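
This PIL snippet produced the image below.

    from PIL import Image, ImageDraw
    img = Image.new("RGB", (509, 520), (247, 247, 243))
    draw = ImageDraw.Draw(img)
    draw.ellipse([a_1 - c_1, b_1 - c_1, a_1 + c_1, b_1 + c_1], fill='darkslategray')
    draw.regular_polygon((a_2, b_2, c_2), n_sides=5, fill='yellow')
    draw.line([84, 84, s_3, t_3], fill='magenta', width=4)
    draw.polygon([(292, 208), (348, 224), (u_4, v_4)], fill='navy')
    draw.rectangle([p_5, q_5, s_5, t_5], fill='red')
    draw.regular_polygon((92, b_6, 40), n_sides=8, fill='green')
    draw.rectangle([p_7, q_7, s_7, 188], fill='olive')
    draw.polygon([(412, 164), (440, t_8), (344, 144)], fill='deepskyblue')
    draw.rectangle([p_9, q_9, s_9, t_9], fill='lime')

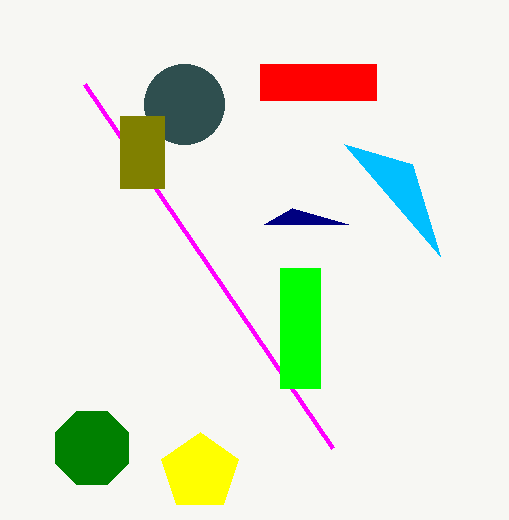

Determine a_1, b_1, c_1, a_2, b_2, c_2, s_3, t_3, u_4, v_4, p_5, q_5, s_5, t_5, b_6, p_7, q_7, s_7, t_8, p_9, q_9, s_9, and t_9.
a_1 = 184
b_1 = 104
c_1 = 40
a_2 = 200
b_2 = 472
c_2 = 40
s_3 = 332
t_3 = 448
u_4 = 264
v_4 = 224
p_5 = 260
q_5 = 64
s_5 = 376
t_5 = 100
b_6 = 448
p_7 = 120
q_7 = 116
s_7 = 164
t_8 = 256
p_9 = 280
q_9 = 268
s_9 = 320
t_9 = 388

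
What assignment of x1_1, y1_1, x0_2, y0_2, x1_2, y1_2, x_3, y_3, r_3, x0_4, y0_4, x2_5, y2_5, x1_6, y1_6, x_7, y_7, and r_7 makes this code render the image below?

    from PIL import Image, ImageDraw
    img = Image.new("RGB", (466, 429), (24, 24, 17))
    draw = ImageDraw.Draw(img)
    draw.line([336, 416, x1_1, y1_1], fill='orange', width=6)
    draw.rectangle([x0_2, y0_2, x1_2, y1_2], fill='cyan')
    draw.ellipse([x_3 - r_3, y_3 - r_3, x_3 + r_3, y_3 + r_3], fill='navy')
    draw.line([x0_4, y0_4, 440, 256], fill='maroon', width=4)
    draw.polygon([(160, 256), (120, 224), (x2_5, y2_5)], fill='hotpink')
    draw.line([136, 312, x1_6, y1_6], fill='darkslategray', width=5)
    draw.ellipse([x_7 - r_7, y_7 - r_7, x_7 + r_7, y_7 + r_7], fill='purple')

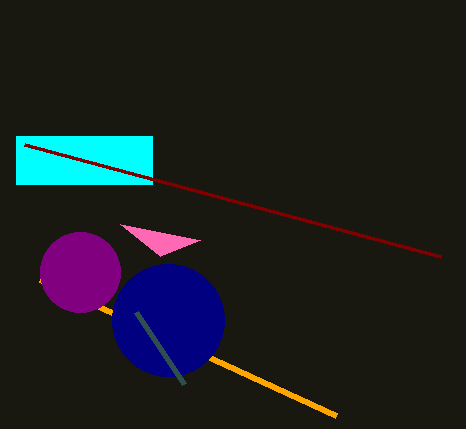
x1_1 = 40, y1_1 = 280, x0_2 = 16, y0_2 = 136, x1_2 = 152, y1_2 = 184, x_3 = 168, y_3 = 320, r_3 = 56, x0_4 = 24, y0_4 = 144, x2_5 = 200, y2_5 = 240, x1_6 = 184, y1_6 = 384, x_7 = 80, y_7 = 272, r_7 = 40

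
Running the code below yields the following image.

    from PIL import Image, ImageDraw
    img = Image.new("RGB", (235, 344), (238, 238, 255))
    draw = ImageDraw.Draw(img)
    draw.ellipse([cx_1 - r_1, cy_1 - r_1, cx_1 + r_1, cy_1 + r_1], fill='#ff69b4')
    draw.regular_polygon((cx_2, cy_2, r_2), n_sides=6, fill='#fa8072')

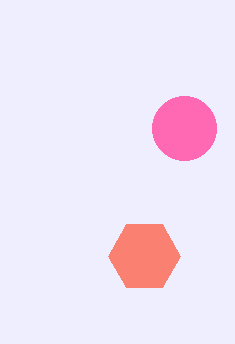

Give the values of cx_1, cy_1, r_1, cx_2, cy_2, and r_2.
cx_1 = 184, cy_1 = 128, r_1 = 32, cx_2 = 144, cy_2 = 256, r_2 = 36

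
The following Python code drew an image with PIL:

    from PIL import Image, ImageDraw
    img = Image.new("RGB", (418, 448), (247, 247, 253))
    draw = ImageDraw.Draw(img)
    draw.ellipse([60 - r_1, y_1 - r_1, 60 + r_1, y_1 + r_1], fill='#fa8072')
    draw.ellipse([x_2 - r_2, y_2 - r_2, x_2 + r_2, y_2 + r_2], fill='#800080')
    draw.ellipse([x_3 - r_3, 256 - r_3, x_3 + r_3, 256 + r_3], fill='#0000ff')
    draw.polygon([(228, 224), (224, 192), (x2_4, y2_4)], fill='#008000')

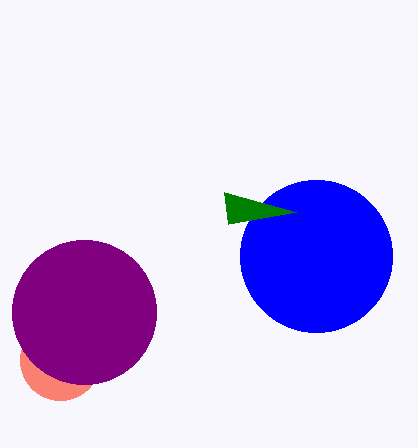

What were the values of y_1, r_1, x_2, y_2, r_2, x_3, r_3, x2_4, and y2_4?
y_1 = 360
r_1 = 40
x_2 = 84
y_2 = 312
r_2 = 72
x_3 = 316
r_3 = 76
x2_4 = 296
y2_4 = 212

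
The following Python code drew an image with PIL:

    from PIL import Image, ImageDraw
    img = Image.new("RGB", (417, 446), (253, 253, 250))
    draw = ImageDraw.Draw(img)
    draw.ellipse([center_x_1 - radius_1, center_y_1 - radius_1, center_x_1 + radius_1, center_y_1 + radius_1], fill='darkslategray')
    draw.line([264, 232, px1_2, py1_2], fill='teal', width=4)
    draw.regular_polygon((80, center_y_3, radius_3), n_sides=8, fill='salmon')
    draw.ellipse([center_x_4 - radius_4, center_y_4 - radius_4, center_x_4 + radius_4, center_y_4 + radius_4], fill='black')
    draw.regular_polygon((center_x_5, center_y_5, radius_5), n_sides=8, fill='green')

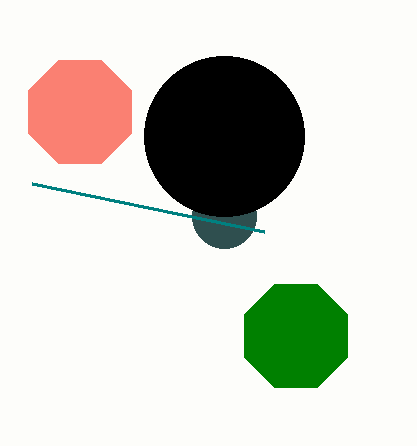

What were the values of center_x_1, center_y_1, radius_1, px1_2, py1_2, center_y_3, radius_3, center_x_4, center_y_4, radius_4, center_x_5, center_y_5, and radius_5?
center_x_1 = 224
center_y_1 = 216
radius_1 = 32
px1_2 = 32
py1_2 = 184
center_y_3 = 112
radius_3 = 56
center_x_4 = 224
center_y_4 = 136
radius_4 = 80
center_x_5 = 296
center_y_5 = 336
radius_5 = 56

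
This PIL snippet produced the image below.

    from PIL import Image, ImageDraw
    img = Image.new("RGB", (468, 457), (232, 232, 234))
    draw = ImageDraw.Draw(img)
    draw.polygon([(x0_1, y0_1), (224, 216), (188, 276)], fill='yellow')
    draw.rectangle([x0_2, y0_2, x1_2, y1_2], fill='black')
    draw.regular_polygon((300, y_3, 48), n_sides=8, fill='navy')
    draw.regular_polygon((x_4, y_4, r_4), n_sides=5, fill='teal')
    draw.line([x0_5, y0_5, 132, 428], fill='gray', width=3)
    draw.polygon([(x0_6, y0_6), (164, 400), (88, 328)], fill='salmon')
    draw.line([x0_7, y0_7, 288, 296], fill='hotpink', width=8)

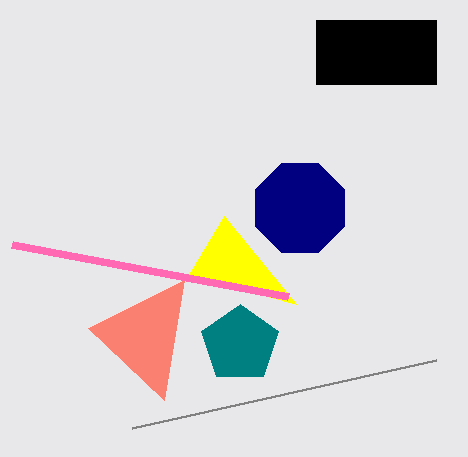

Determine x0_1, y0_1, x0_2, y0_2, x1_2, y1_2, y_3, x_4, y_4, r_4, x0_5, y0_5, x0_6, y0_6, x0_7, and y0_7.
x0_1 = 296, y0_1 = 304, x0_2 = 316, y0_2 = 20, x1_2 = 436, y1_2 = 84, y_3 = 208, x_4 = 240, y_4 = 344, r_4 = 40, x0_5 = 436, y0_5 = 360, x0_6 = 184, y0_6 = 280, x0_7 = 12, y0_7 = 244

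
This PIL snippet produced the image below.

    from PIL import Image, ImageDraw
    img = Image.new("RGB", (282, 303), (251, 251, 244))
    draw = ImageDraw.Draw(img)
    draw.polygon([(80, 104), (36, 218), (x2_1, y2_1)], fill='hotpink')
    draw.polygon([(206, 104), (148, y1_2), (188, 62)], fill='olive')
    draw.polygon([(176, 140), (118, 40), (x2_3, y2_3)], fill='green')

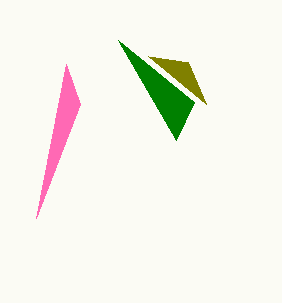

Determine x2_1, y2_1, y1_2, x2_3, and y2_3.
x2_1 = 66
y2_1 = 64
y1_2 = 56
x2_3 = 194
y2_3 = 102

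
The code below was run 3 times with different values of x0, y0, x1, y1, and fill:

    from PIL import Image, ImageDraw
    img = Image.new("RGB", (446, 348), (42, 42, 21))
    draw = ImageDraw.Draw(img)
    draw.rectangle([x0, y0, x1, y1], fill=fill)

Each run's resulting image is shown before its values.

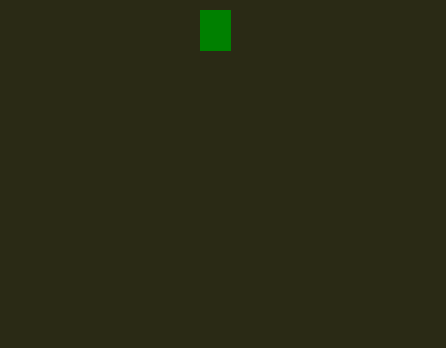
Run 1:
x0 = 200, y0 = 10, x1 = 230, y1 = 50, fill = 'green'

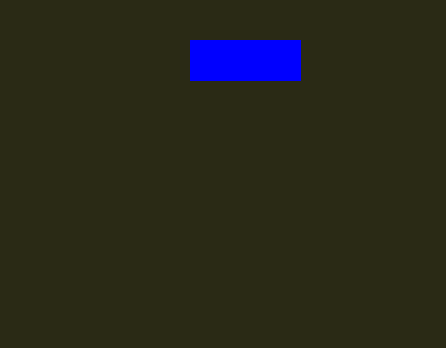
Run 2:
x0 = 190; y0 = 40; x1 = 300; y1 = 80; fill = 'blue'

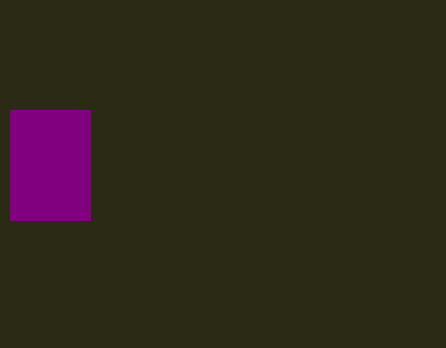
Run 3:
x0 = 10
y0 = 110
x1 = 90
y1 = 220
fill = 'purple'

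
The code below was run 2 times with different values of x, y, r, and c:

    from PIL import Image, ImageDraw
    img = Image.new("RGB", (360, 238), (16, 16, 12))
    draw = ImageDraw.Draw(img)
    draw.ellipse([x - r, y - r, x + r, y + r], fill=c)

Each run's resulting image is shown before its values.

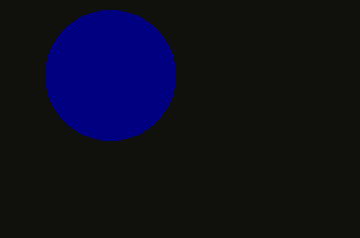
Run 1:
x = 110, y = 75, r = 65, c = 'navy'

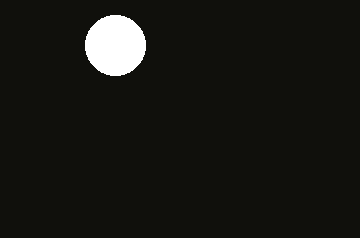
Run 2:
x = 115, y = 45, r = 30, c = 'white'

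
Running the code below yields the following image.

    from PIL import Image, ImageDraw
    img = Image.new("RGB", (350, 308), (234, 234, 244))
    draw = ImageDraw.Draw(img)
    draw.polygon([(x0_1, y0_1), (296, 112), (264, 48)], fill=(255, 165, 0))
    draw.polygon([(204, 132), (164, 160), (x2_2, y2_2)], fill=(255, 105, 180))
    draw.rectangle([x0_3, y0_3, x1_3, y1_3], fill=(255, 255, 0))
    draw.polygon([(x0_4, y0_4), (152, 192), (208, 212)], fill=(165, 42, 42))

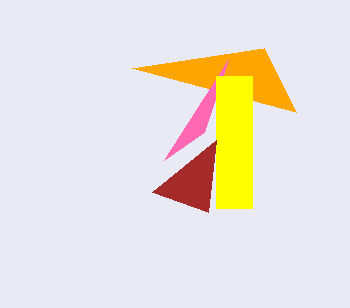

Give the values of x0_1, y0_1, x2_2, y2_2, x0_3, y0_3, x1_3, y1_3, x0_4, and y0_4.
x0_1 = 132
y0_1 = 68
x2_2 = 228
y2_2 = 60
x0_3 = 216
y0_3 = 76
x1_3 = 252
y1_3 = 208
x0_4 = 216
y0_4 = 140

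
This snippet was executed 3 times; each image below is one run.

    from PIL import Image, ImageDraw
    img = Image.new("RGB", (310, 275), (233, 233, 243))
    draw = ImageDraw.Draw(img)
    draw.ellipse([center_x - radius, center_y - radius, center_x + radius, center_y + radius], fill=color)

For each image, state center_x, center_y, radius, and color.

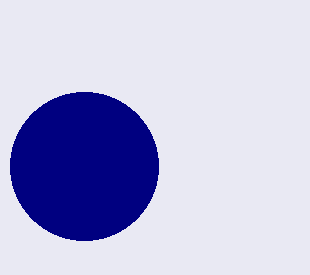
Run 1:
center_x = 84, center_y = 166, radius = 74, color = 'navy'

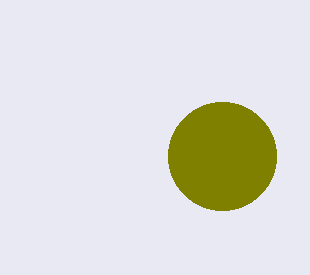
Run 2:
center_x = 222, center_y = 156, radius = 54, color = 'olive'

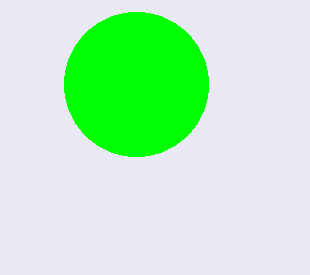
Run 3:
center_x = 136; center_y = 84; radius = 72; color = 'lime'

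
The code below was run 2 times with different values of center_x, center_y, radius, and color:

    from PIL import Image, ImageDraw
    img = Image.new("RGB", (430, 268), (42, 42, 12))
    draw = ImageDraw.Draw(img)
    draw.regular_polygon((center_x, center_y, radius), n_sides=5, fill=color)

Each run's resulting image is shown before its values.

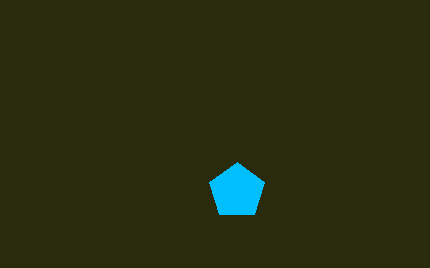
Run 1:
center_x = 237, center_y = 191, radius = 29, color = 'deepskyblue'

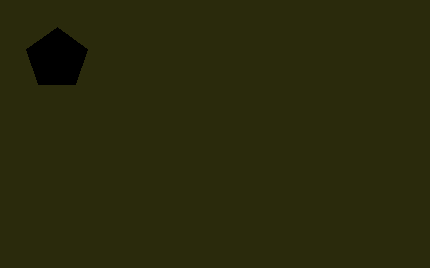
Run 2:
center_x = 57; center_y = 59; radius = 32; color = 'black'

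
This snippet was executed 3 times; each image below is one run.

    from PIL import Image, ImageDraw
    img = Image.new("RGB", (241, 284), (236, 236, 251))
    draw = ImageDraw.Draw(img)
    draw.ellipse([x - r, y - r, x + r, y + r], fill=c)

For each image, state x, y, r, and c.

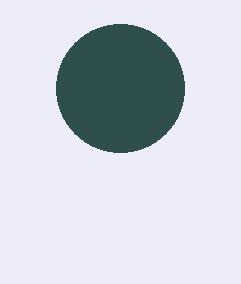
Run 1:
x = 120; y = 88; r = 64; c = 'darkslategray'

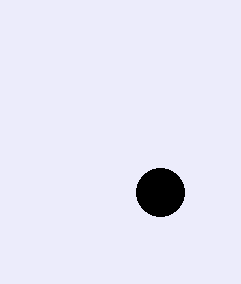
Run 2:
x = 160; y = 192; r = 24; c = 'black'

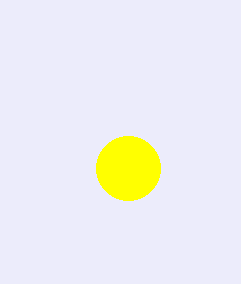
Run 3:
x = 128
y = 168
r = 32
c = 'yellow'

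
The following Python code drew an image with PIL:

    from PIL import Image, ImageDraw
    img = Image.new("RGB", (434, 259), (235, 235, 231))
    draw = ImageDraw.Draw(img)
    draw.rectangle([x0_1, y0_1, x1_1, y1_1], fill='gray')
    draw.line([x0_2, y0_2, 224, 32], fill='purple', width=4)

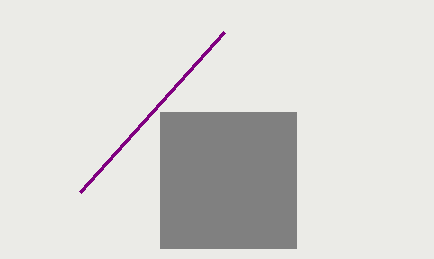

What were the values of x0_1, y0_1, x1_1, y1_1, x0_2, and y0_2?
x0_1 = 160, y0_1 = 112, x1_1 = 296, y1_1 = 248, x0_2 = 80, y0_2 = 192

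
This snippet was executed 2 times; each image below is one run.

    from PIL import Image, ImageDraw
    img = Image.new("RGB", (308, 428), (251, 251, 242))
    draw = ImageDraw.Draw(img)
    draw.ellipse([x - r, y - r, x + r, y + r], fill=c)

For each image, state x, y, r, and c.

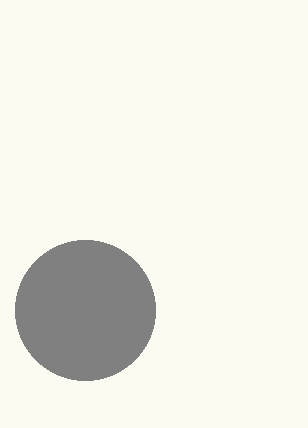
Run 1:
x = 85, y = 310, r = 70, c = 'gray'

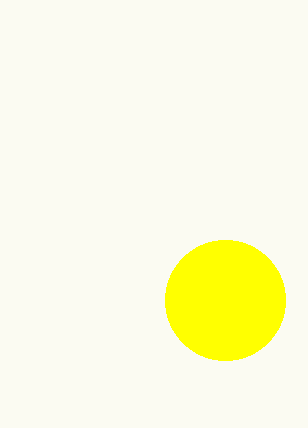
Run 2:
x = 225; y = 300; r = 60; c = 'yellow'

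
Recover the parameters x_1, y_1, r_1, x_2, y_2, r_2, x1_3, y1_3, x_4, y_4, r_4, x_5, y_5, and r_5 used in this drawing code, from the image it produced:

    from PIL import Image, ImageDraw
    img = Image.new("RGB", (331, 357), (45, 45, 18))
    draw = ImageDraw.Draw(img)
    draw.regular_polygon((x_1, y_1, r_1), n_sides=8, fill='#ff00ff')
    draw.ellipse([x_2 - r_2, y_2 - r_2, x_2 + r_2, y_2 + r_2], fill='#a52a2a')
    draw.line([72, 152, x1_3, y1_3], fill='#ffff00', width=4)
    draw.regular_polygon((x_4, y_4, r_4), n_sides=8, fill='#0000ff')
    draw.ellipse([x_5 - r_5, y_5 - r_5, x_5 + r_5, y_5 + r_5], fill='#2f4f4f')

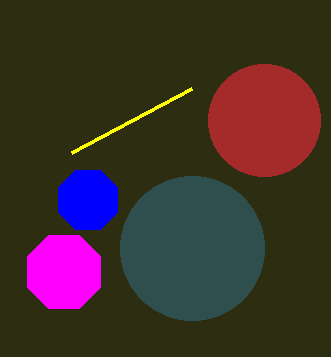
x_1 = 64; y_1 = 272; r_1 = 40; x_2 = 264; y_2 = 120; r_2 = 56; x1_3 = 192; y1_3 = 88; x_4 = 88; y_4 = 200; r_4 = 32; x_5 = 192; y_5 = 248; r_5 = 72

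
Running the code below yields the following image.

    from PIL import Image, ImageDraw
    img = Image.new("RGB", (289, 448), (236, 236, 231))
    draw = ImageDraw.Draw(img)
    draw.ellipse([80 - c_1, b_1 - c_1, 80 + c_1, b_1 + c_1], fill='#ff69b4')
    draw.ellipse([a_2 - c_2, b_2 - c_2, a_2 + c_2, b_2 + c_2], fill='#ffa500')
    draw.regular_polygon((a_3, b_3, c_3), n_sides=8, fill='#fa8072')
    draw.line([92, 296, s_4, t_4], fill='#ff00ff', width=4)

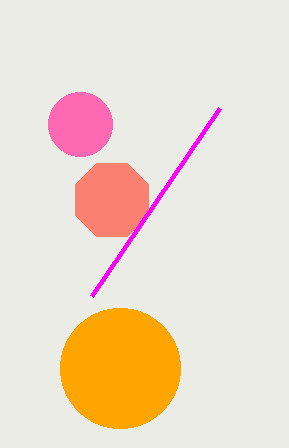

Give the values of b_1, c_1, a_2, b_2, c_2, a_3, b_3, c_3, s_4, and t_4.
b_1 = 124, c_1 = 32, a_2 = 120, b_2 = 368, c_2 = 60, a_3 = 112, b_3 = 200, c_3 = 40, s_4 = 220, t_4 = 108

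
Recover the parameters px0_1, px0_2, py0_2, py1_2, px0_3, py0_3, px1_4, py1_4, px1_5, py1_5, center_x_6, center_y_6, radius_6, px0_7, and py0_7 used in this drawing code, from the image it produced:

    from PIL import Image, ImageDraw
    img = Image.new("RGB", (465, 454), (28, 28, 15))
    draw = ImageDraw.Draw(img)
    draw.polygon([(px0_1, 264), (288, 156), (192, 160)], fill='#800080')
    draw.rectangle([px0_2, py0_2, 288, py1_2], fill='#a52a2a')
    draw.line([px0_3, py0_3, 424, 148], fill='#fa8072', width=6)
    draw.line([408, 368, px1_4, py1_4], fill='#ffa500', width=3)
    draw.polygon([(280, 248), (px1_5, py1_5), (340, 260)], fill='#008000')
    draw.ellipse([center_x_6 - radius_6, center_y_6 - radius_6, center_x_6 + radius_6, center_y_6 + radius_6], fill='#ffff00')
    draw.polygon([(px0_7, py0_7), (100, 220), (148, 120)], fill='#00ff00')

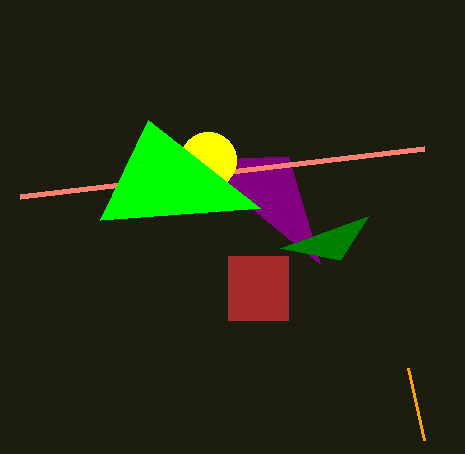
px0_1 = 320, px0_2 = 228, py0_2 = 256, py1_2 = 320, px0_3 = 20, py0_3 = 196, px1_4 = 424, py1_4 = 440, px1_5 = 368, py1_5 = 216, center_x_6 = 208, center_y_6 = 160, radius_6 = 28, px0_7 = 260, py0_7 = 208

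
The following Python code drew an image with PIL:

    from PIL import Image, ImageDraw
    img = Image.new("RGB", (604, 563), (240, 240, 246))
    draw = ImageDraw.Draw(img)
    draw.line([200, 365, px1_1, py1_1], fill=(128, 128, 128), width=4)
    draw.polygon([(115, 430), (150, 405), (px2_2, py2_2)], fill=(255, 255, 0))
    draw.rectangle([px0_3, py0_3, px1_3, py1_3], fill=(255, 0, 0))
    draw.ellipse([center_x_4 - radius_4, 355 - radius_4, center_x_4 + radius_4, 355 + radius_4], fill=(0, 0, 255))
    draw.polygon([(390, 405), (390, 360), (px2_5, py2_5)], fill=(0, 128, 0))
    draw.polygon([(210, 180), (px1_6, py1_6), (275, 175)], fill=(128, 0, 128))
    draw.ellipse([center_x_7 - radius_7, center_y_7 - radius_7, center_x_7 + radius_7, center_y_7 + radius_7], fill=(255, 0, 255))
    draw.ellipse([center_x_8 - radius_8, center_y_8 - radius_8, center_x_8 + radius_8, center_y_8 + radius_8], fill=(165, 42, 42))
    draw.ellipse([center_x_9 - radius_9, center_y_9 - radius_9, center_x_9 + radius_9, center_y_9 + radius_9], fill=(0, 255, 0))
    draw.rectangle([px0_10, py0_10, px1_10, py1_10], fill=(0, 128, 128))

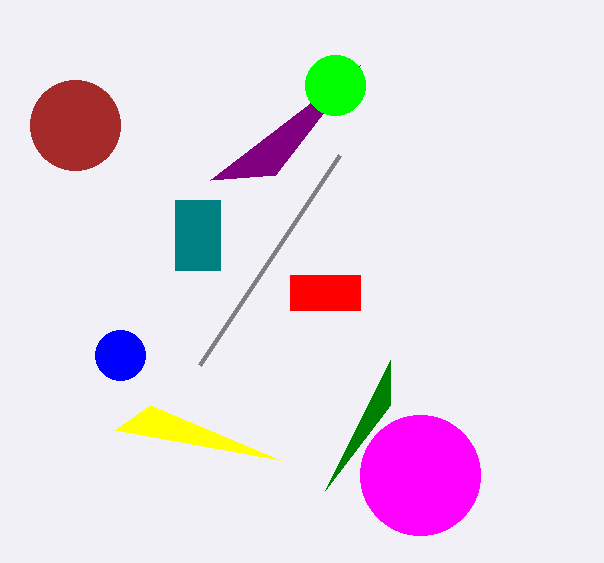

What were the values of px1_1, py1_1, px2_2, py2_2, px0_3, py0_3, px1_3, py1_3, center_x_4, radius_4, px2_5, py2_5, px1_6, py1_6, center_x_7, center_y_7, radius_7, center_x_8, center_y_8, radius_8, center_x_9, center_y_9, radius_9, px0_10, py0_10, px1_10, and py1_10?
px1_1 = 340, py1_1 = 155, px2_2 = 280, py2_2 = 460, px0_3 = 290, py0_3 = 275, px1_3 = 360, py1_3 = 310, center_x_4 = 120, radius_4 = 25, px2_5 = 325, py2_5 = 490, px1_6 = 360, py1_6 = 65, center_x_7 = 420, center_y_7 = 475, radius_7 = 60, center_x_8 = 75, center_y_8 = 125, radius_8 = 45, center_x_9 = 335, center_y_9 = 85, radius_9 = 30, px0_10 = 175, py0_10 = 200, px1_10 = 220, py1_10 = 270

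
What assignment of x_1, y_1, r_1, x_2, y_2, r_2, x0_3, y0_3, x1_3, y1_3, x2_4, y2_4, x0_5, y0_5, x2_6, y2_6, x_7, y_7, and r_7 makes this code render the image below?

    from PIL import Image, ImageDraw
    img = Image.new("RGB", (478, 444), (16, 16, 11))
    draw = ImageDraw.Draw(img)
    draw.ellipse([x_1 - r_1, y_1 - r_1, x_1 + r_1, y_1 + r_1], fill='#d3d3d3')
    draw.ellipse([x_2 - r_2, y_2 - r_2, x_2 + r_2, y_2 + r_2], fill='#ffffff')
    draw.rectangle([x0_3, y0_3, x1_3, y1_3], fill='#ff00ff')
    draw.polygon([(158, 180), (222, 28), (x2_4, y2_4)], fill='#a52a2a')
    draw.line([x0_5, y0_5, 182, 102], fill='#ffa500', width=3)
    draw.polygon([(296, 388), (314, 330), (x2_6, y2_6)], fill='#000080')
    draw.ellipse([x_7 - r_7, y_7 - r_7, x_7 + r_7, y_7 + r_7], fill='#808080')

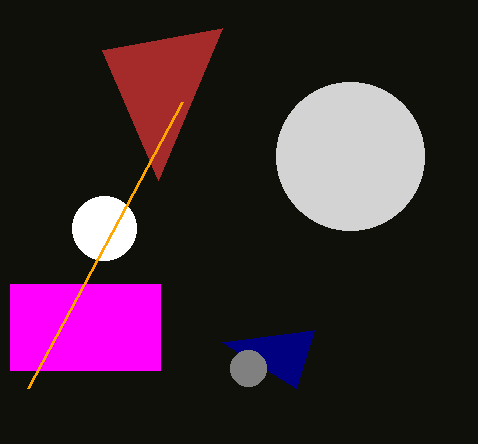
x_1 = 350
y_1 = 156
r_1 = 74
x_2 = 104
y_2 = 228
r_2 = 32
x0_3 = 10
y0_3 = 284
x1_3 = 160
y1_3 = 370
x2_4 = 102
y2_4 = 50
x0_5 = 28
y0_5 = 388
x2_6 = 222
y2_6 = 342
x_7 = 248
y_7 = 368
r_7 = 18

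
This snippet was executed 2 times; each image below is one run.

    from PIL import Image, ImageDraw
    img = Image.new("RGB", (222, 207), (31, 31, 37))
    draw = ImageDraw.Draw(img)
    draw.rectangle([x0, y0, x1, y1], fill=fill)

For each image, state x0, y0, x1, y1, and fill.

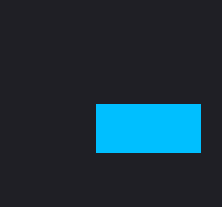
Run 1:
x0 = 96, y0 = 104, x1 = 200, y1 = 152, fill = 'deepskyblue'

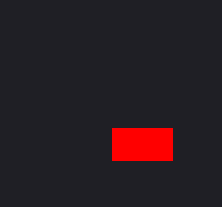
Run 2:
x0 = 112, y0 = 128, x1 = 172, y1 = 160, fill = 'red'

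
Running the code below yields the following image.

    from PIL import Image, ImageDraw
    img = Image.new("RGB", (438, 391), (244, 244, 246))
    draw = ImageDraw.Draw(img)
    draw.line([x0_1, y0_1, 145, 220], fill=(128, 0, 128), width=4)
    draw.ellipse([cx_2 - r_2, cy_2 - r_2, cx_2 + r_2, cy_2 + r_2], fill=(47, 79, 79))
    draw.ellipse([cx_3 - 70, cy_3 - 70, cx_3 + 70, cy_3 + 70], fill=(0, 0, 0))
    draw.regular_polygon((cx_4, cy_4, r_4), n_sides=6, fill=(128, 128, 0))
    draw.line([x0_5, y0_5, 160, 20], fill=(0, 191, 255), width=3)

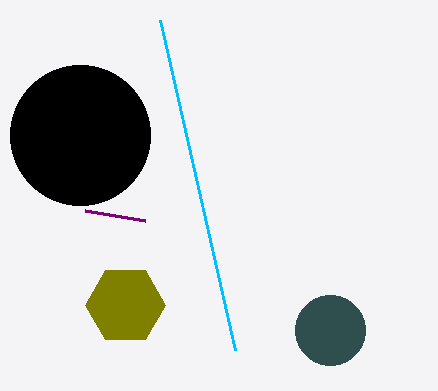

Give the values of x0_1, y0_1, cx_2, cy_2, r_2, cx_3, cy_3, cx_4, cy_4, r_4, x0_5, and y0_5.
x0_1 = 85; y0_1 = 210; cx_2 = 330; cy_2 = 330; r_2 = 35; cx_3 = 80; cy_3 = 135; cx_4 = 125; cy_4 = 305; r_4 = 40; x0_5 = 235; y0_5 = 350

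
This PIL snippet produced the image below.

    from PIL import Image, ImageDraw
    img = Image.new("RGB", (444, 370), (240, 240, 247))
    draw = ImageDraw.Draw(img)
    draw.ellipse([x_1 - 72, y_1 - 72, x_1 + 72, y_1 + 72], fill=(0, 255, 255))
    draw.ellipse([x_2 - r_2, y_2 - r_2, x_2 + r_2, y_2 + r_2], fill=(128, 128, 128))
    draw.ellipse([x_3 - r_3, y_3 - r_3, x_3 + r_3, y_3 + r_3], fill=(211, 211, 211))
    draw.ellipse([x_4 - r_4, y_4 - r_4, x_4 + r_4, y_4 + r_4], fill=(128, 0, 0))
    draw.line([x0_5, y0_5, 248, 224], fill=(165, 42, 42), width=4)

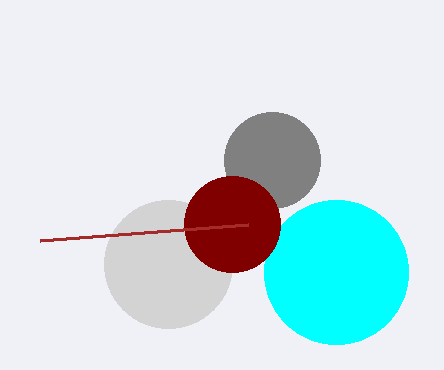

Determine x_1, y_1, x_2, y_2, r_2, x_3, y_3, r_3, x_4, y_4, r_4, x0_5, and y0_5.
x_1 = 336
y_1 = 272
x_2 = 272
y_2 = 160
r_2 = 48
x_3 = 168
y_3 = 264
r_3 = 64
x_4 = 232
y_4 = 224
r_4 = 48
x0_5 = 40
y0_5 = 240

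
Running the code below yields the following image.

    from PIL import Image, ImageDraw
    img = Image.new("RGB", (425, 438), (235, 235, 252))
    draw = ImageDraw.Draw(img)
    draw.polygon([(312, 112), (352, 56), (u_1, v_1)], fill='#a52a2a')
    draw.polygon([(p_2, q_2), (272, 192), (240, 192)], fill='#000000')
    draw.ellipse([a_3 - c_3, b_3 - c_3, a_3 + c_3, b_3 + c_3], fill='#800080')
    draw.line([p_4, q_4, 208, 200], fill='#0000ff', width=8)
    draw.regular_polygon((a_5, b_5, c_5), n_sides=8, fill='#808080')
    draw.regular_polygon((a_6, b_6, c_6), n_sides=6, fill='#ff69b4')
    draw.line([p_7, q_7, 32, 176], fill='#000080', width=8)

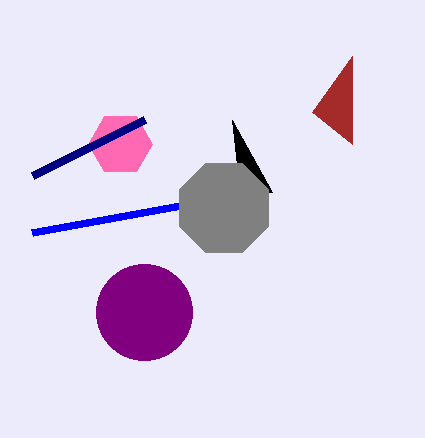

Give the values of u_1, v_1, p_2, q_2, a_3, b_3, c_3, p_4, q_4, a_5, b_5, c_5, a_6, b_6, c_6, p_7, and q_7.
u_1 = 352, v_1 = 144, p_2 = 232, q_2 = 120, a_3 = 144, b_3 = 312, c_3 = 48, p_4 = 32, q_4 = 232, a_5 = 224, b_5 = 208, c_5 = 48, a_6 = 120, b_6 = 144, c_6 = 32, p_7 = 144, q_7 = 120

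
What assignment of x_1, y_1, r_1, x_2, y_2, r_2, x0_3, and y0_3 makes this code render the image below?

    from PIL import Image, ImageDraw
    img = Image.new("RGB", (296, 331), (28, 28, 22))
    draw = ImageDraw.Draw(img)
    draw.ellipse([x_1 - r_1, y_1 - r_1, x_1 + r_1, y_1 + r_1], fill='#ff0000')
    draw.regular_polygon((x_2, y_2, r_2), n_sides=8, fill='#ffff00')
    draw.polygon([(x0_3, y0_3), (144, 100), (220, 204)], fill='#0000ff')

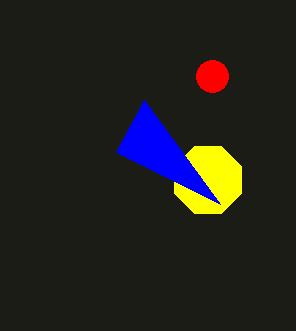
x_1 = 212
y_1 = 76
r_1 = 16
x_2 = 208
y_2 = 180
r_2 = 36
x0_3 = 116
y0_3 = 152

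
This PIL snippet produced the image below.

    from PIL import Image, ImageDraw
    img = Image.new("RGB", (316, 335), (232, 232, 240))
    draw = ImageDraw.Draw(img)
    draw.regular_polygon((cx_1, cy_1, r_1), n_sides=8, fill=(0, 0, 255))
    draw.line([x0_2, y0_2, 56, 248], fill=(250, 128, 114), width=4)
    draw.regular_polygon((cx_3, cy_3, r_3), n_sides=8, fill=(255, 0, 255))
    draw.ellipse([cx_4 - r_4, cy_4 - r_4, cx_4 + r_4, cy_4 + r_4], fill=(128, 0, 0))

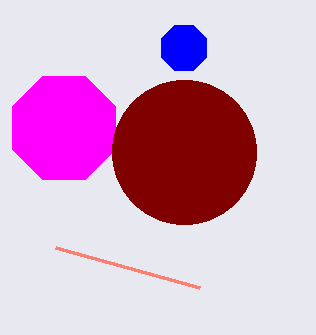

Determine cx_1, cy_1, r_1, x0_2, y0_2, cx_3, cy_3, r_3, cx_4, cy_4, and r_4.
cx_1 = 184; cy_1 = 48; r_1 = 24; x0_2 = 200; y0_2 = 288; cx_3 = 64; cy_3 = 128; r_3 = 56; cx_4 = 184; cy_4 = 152; r_4 = 72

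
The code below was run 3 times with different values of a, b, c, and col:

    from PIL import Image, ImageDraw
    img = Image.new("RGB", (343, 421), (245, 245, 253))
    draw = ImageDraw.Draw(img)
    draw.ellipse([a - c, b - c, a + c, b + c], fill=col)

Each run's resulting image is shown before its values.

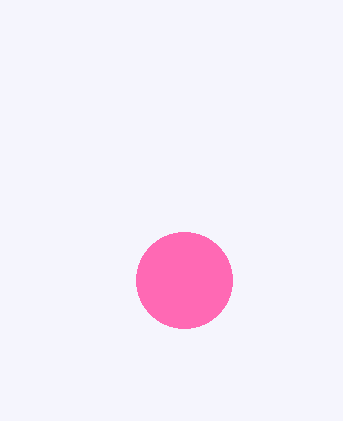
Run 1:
a = 184, b = 280, c = 48, col = 'hotpink'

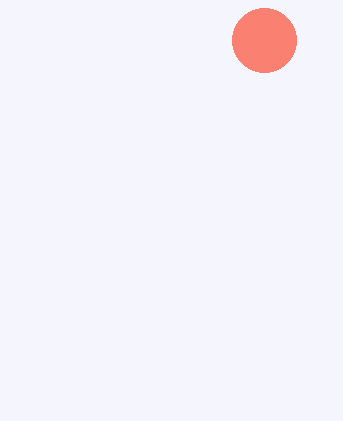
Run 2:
a = 264; b = 40; c = 32; col = 'salmon'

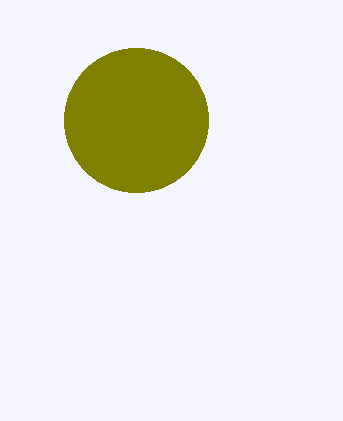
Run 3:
a = 136, b = 120, c = 72, col = 'olive'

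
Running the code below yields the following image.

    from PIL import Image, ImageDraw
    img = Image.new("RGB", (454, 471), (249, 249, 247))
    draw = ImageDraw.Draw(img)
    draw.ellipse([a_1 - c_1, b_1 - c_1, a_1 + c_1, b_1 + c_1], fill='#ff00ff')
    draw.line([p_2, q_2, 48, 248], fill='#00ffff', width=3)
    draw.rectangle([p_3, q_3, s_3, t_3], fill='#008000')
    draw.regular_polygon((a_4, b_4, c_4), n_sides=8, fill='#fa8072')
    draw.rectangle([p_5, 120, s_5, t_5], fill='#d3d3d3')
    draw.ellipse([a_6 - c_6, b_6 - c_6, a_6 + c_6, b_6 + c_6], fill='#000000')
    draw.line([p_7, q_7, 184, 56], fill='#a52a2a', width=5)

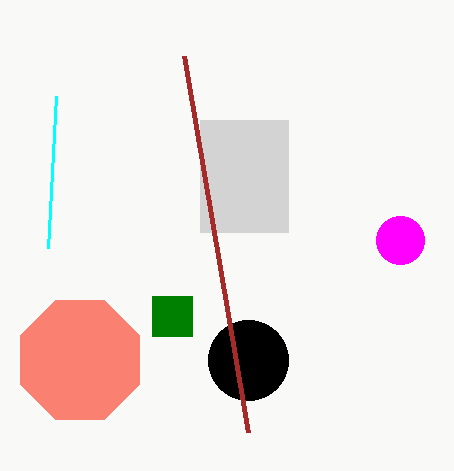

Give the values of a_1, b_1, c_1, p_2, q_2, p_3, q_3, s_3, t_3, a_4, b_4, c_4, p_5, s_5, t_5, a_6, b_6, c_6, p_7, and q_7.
a_1 = 400; b_1 = 240; c_1 = 24; p_2 = 56; q_2 = 96; p_3 = 152; q_3 = 296; s_3 = 192; t_3 = 336; a_4 = 80; b_4 = 360; c_4 = 64; p_5 = 200; s_5 = 288; t_5 = 232; a_6 = 248; b_6 = 360; c_6 = 40; p_7 = 248; q_7 = 432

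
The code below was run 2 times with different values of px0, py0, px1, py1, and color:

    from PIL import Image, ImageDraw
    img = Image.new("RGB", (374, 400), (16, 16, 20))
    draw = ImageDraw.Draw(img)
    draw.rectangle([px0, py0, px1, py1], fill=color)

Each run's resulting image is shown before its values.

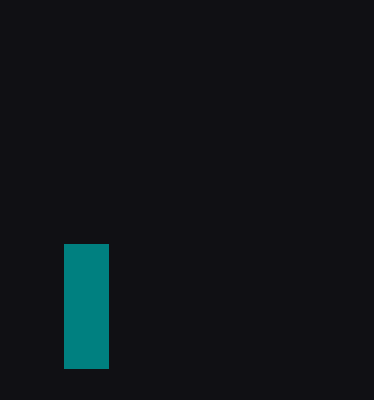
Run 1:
px0 = 64, py0 = 244, px1 = 108, py1 = 368, color = 'teal'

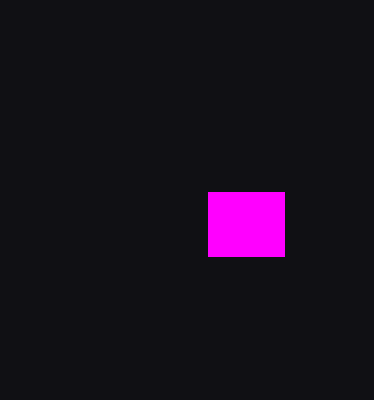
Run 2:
px0 = 208, py0 = 192, px1 = 284, py1 = 256, color = 'magenta'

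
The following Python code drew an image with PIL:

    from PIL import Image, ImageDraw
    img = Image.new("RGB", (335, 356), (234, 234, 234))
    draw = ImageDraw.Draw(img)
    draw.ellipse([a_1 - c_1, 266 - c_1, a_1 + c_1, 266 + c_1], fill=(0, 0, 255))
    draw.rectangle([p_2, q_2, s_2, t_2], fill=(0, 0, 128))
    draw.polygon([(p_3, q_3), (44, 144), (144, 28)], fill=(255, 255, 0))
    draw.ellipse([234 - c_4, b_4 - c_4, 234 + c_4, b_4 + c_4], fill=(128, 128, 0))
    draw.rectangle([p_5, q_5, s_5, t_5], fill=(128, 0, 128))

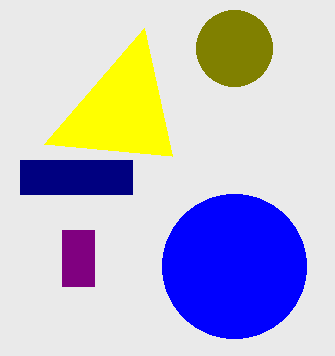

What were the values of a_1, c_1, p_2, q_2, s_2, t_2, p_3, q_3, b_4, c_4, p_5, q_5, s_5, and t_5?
a_1 = 234, c_1 = 72, p_2 = 20, q_2 = 160, s_2 = 132, t_2 = 194, p_3 = 172, q_3 = 156, b_4 = 48, c_4 = 38, p_5 = 62, q_5 = 230, s_5 = 94, t_5 = 286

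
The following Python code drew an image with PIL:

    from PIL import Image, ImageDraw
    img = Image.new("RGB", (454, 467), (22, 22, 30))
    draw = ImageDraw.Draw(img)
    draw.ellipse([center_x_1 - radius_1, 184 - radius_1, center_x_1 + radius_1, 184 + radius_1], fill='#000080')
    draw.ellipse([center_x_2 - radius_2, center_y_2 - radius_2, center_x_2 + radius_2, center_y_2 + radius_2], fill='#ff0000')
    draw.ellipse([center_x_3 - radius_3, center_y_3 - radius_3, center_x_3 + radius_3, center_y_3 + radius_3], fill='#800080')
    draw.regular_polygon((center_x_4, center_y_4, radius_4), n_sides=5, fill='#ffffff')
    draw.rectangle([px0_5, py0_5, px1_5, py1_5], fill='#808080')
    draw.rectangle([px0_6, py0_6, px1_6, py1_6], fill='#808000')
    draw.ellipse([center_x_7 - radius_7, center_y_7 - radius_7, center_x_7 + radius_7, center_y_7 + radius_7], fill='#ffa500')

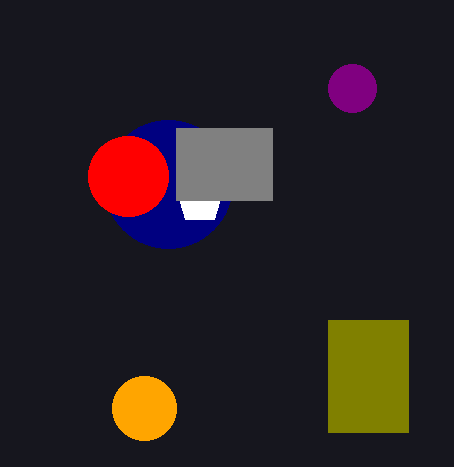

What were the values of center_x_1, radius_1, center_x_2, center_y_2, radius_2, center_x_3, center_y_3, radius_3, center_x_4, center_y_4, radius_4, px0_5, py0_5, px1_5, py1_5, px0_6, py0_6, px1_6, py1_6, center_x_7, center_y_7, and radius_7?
center_x_1 = 168
radius_1 = 64
center_x_2 = 128
center_y_2 = 176
radius_2 = 40
center_x_3 = 352
center_y_3 = 88
radius_3 = 24
center_x_4 = 200
center_y_4 = 200
radius_4 = 24
px0_5 = 176
py0_5 = 128
px1_5 = 272
py1_5 = 200
px0_6 = 328
py0_6 = 320
px1_6 = 408
py1_6 = 432
center_x_7 = 144
center_y_7 = 408
radius_7 = 32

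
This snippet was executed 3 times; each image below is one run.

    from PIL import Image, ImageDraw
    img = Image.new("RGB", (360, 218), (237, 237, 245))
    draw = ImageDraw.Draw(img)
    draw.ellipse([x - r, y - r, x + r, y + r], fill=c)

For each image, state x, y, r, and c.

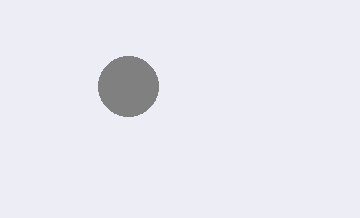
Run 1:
x = 128
y = 86
r = 30
c = 'gray'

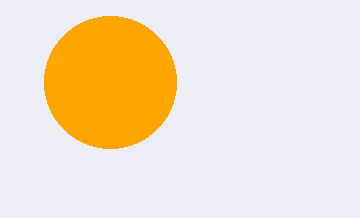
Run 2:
x = 110
y = 82
r = 66
c = 'orange'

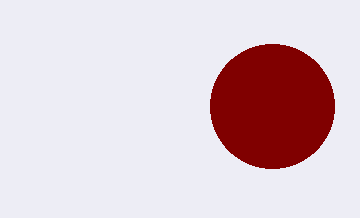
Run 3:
x = 272, y = 106, r = 62, c = 'maroon'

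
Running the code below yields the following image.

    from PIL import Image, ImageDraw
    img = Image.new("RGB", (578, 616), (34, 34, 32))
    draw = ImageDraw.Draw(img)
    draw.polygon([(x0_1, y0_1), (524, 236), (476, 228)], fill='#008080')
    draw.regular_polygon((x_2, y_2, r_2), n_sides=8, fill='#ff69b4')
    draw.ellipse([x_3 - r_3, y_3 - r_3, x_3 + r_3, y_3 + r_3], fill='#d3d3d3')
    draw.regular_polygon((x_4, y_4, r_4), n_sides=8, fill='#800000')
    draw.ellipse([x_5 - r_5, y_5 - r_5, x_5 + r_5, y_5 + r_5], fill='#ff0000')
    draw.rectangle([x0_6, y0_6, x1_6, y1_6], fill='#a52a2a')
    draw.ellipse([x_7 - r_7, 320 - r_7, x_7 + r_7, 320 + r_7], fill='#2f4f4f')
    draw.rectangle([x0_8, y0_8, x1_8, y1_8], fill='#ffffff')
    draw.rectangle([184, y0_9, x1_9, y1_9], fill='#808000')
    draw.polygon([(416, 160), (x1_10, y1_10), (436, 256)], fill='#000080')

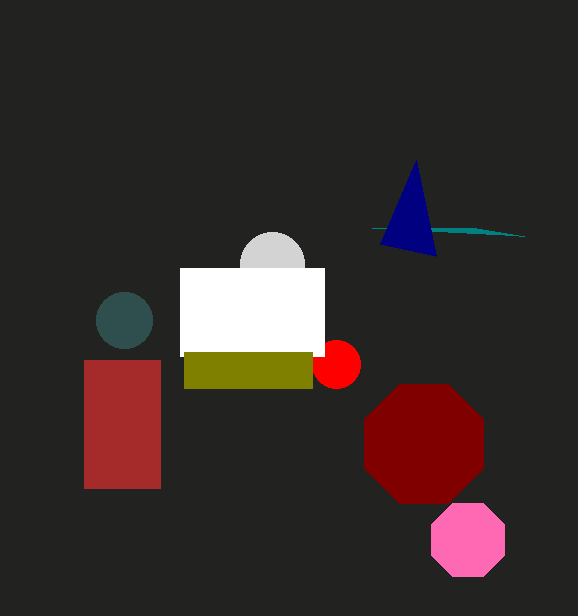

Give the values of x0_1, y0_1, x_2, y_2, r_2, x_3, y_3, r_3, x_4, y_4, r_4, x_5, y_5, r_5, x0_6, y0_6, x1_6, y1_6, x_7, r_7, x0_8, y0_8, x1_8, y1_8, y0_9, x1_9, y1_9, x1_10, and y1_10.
x0_1 = 372; y0_1 = 228; x_2 = 468; y_2 = 540; r_2 = 40; x_3 = 272; y_3 = 264; r_3 = 32; x_4 = 424; y_4 = 444; r_4 = 64; x_5 = 336; y_5 = 364; r_5 = 24; x0_6 = 84; y0_6 = 360; x1_6 = 160; y1_6 = 488; x_7 = 124; r_7 = 28; x0_8 = 180; y0_8 = 268; x1_8 = 324; y1_8 = 356; y0_9 = 352; x1_9 = 312; y1_9 = 388; x1_10 = 380; y1_10 = 244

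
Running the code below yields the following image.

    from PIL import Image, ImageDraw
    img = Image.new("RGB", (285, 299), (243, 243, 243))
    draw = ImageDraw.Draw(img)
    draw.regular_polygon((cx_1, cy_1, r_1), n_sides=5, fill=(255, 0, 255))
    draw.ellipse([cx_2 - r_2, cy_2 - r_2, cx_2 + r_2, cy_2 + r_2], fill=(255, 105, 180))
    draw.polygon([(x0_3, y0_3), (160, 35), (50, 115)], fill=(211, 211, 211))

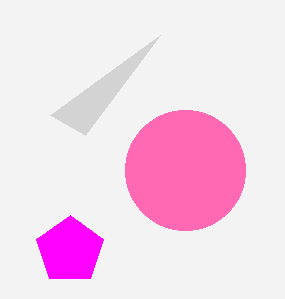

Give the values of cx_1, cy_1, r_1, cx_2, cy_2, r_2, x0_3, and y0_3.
cx_1 = 70
cy_1 = 250
r_1 = 35
cx_2 = 185
cy_2 = 170
r_2 = 60
x0_3 = 85
y0_3 = 135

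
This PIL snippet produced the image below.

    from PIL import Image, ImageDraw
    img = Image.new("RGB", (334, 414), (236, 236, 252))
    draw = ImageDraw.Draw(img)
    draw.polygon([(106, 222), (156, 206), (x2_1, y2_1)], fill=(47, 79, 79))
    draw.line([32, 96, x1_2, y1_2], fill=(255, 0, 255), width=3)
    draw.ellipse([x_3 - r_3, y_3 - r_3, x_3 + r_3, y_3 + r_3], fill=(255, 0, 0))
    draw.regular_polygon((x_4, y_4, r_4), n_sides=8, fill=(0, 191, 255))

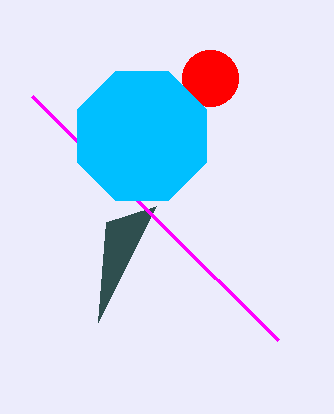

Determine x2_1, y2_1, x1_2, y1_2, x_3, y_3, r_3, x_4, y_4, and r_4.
x2_1 = 98, y2_1 = 322, x1_2 = 278, y1_2 = 340, x_3 = 210, y_3 = 78, r_3 = 28, x_4 = 142, y_4 = 136, r_4 = 70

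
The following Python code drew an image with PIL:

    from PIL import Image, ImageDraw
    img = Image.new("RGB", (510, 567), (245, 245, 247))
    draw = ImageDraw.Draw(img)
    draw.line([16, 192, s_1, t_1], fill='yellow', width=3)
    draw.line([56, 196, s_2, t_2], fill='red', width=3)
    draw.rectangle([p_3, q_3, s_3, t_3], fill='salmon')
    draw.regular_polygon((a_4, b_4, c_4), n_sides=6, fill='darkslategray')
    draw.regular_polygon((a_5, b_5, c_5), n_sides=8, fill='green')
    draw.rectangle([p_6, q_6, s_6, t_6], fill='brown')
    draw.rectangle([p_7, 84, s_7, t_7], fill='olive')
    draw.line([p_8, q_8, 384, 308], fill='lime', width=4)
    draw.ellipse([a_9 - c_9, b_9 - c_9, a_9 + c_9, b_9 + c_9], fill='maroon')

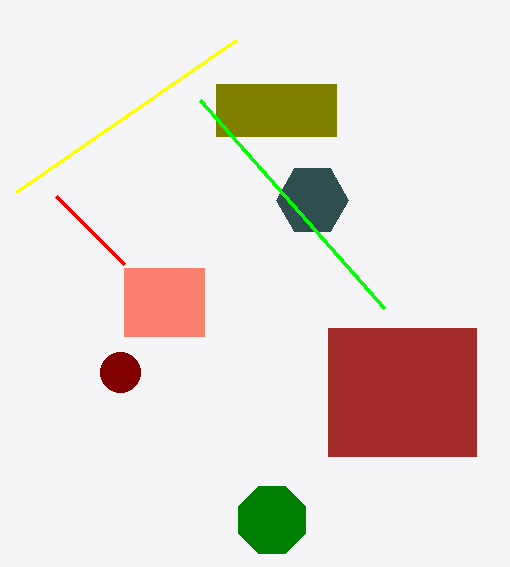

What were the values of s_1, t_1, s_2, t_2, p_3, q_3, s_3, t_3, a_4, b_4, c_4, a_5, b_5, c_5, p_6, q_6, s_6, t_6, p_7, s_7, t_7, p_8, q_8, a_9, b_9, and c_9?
s_1 = 236, t_1 = 40, s_2 = 124, t_2 = 264, p_3 = 124, q_3 = 268, s_3 = 204, t_3 = 336, a_4 = 312, b_4 = 200, c_4 = 36, a_5 = 272, b_5 = 520, c_5 = 36, p_6 = 328, q_6 = 328, s_6 = 476, t_6 = 456, p_7 = 216, s_7 = 336, t_7 = 136, p_8 = 200, q_8 = 100, a_9 = 120, b_9 = 372, c_9 = 20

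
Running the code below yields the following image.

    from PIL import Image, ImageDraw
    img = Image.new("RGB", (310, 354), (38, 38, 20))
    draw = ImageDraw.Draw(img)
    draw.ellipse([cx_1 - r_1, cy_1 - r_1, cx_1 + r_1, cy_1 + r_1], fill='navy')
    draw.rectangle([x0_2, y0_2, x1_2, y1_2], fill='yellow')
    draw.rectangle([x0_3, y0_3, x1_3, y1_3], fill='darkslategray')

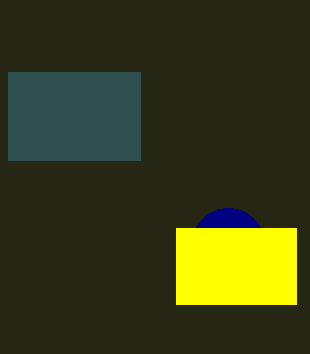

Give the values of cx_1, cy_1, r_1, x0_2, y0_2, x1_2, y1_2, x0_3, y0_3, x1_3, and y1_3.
cx_1 = 228
cy_1 = 244
r_1 = 36
x0_2 = 176
y0_2 = 228
x1_2 = 296
y1_2 = 304
x0_3 = 8
y0_3 = 72
x1_3 = 140
y1_3 = 160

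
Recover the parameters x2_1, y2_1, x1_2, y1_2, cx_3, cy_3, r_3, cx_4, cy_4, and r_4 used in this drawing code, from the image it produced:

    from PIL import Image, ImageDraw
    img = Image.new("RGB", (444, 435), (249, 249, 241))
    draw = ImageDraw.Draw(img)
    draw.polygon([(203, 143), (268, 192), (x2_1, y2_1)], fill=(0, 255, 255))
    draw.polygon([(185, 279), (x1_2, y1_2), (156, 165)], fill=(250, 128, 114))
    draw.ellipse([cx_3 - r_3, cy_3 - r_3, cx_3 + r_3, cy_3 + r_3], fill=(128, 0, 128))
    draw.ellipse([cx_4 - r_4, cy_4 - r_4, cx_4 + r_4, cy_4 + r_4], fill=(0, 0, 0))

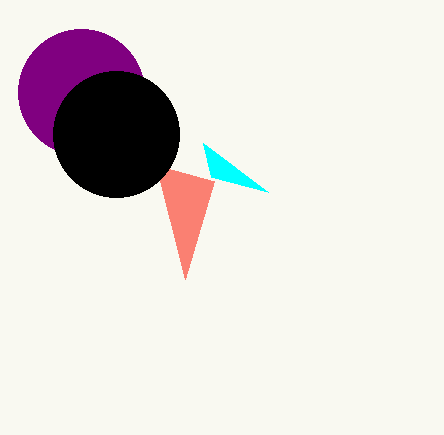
x2_1 = 211
y2_1 = 177
x1_2 = 214
y1_2 = 181
cx_3 = 81
cy_3 = 92
r_3 = 63
cx_4 = 116
cy_4 = 134
r_4 = 63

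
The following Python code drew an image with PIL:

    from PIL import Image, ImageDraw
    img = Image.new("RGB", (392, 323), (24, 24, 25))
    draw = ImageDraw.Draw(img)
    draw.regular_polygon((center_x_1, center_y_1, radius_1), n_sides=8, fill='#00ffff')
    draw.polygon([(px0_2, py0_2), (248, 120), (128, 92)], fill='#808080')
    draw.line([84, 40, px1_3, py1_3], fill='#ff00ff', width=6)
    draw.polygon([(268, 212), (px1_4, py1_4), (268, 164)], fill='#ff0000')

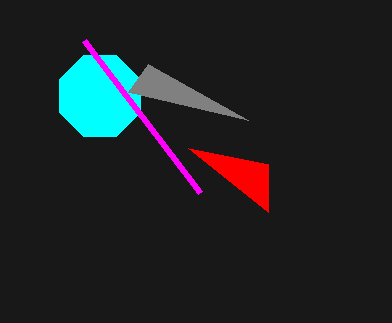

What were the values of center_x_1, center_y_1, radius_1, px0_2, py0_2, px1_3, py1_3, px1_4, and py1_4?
center_x_1 = 100; center_y_1 = 96; radius_1 = 44; px0_2 = 148; py0_2 = 64; px1_3 = 200; py1_3 = 192; px1_4 = 188; py1_4 = 148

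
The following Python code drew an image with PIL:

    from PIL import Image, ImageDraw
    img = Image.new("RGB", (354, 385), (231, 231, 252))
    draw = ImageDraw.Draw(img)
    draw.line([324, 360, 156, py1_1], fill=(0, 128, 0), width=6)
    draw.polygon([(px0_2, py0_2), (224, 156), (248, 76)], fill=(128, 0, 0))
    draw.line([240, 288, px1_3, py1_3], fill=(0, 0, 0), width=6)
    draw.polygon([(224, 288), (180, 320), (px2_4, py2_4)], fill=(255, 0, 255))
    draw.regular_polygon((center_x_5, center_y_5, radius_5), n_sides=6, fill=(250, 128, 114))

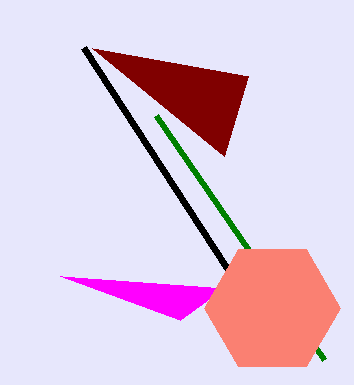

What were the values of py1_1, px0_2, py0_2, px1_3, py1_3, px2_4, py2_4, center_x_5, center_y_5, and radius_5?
py1_1 = 116, px0_2 = 92, py0_2 = 48, px1_3 = 84, py1_3 = 48, px2_4 = 60, py2_4 = 276, center_x_5 = 272, center_y_5 = 308, radius_5 = 68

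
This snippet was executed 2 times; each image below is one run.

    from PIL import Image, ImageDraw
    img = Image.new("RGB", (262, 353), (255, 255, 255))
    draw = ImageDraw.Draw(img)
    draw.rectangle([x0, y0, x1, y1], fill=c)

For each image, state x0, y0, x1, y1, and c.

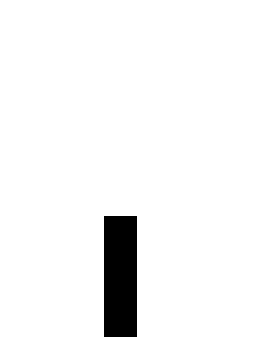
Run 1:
x0 = 104; y0 = 216; x1 = 136; y1 = 336; c = 'black'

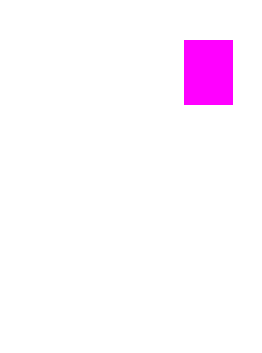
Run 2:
x0 = 184; y0 = 40; x1 = 232; y1 = 104; c = 'magenta'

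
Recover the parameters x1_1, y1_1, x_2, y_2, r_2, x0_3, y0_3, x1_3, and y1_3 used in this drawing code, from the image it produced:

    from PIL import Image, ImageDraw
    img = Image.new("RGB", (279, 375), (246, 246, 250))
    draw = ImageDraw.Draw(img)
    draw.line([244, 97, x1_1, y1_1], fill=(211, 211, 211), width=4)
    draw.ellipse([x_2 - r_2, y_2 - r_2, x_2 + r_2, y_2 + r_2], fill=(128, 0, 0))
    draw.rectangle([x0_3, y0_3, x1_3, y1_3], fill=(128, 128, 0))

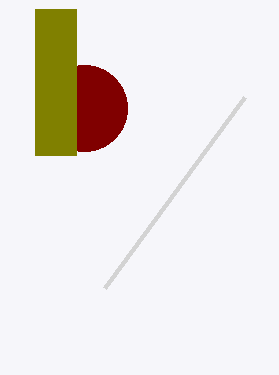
x1_1 = 104
y1_1 = 288
x_2 = 84
y_2 = 108
r_2 = 43
x0_3 = 35
y0_3 = 9
x1_3 = 76
y1_3 = 155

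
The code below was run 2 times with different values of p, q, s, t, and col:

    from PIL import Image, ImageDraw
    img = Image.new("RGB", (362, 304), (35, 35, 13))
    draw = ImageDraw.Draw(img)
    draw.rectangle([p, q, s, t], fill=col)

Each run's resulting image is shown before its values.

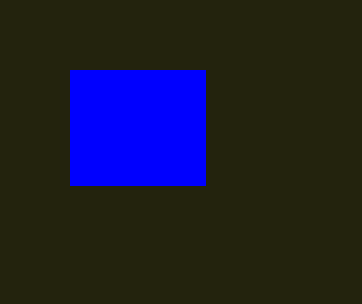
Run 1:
p = 70; q = 70; s = 205; t = 185; col = 'blue'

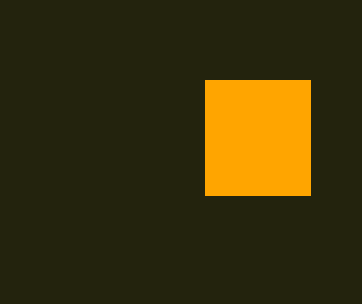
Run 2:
p = 205, q = 80, s = 310, t = 195, col = 'orange'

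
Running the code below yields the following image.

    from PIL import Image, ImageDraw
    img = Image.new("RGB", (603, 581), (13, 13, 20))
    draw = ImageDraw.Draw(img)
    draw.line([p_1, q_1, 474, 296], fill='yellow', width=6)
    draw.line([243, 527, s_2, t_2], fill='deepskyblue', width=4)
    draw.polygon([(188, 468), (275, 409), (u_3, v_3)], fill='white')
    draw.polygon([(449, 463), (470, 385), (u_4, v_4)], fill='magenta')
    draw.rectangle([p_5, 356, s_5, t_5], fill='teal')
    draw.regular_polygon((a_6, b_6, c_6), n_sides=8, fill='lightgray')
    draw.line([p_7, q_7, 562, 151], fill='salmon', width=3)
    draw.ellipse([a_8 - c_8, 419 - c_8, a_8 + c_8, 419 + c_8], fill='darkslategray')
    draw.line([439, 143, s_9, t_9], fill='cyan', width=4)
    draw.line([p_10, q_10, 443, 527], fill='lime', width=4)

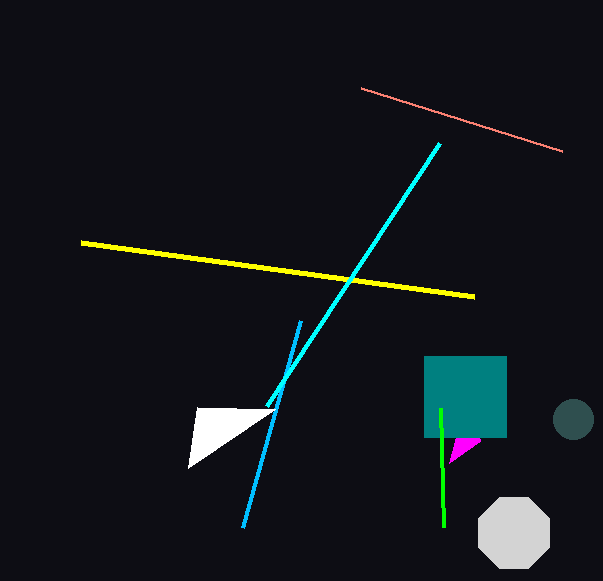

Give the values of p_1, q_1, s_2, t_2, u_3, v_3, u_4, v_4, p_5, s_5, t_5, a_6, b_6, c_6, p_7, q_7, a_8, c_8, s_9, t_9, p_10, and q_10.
p_1 = 81; q_1 = 242; s_2 = 301; t_2 = 320; u_3 = 197; v_3 = 407; u_4 = 480; v_4 = 441; p_5 = 424; s_5 = 506; t_5 = 437; a_6 = 514; b_6 = 533; c_6 = 38; p_7 = 361; q_7 = 88; a_8 = 573; c_8 = 20; s_9 = 266; t_9 = 406; p_10 = 440; q_10 = 408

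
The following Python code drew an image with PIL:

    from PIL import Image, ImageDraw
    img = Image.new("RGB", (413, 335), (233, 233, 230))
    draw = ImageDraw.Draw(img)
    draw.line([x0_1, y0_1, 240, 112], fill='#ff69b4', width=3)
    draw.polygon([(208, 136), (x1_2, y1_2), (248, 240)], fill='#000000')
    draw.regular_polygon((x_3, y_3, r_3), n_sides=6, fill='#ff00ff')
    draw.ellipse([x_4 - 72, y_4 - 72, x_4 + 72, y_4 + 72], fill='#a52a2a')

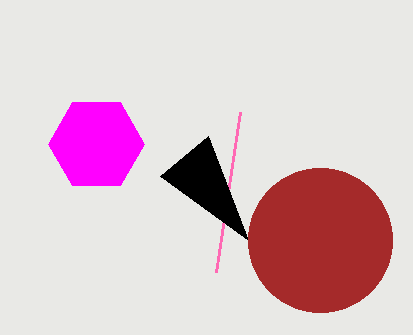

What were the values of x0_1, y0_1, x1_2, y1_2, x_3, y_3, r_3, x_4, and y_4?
x0_1 = 216; y0_1 = 272; x1_2 = 160; y1_2 = 176; x_3 = 96; y_3 = 144; r_3 = 48; x_4 = 320; y_4 = 240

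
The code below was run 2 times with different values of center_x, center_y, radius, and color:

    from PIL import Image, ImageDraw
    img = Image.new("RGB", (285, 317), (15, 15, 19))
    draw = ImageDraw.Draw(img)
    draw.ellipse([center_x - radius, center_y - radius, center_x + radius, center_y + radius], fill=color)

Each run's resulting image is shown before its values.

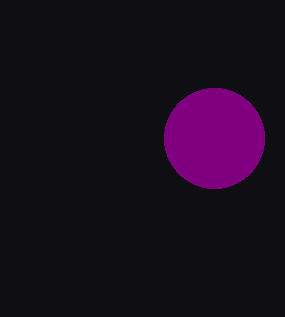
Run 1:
center_x = 214, center_y = 138, radius = 50, color = 'purple'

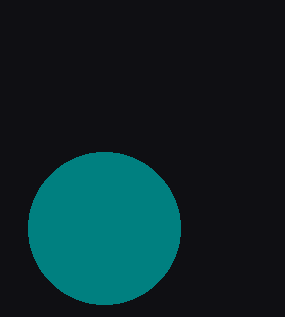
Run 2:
center_x = 104; center_y = 228; radius = 76; color = 'teal'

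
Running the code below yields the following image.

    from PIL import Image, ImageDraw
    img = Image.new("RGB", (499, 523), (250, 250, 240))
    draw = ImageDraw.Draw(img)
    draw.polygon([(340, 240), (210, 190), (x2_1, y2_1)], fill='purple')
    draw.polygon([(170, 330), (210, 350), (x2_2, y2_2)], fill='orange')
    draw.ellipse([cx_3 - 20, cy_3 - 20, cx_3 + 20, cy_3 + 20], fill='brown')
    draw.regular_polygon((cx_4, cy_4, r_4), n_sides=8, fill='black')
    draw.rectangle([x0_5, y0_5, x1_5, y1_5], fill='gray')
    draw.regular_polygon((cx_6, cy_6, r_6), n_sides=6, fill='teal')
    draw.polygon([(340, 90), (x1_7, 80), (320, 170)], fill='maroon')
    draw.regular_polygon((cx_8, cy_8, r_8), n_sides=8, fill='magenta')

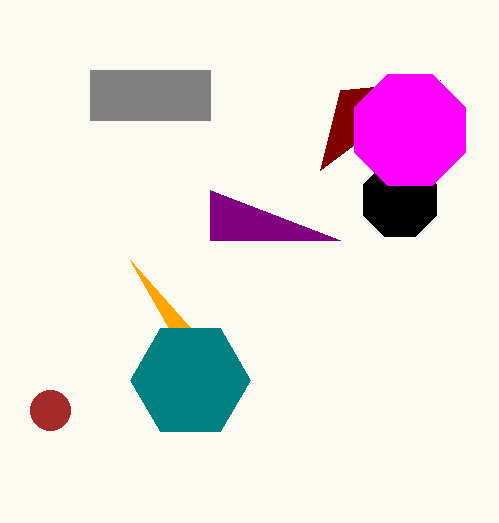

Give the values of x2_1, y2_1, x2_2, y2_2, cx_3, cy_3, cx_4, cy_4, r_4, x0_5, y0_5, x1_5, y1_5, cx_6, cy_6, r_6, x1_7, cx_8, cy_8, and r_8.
x2_1 = 210; y2_1 = 240; x2_2 = 130; y2_2 = 260; cx_3 = 50; cy_3 = 410; cx_4 = 400; cy_4 = 200; r_4 = 40; x0_5 = 90; y0_5 = 70; x1_5 = 210; y1_5 = 120; cx_6 = 190; cy_6 = 380; r_6 = 60; x1_7 = 440; cx_8 = 410; cy_8 = 130; r_8 = 60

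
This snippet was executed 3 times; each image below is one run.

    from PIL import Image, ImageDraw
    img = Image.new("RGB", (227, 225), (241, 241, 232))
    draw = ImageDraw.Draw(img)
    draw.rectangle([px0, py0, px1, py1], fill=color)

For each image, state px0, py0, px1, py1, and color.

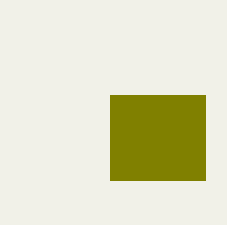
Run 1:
px0 = 110
py0 = 95
px1 = 205
py1 = 180
color = 'olive'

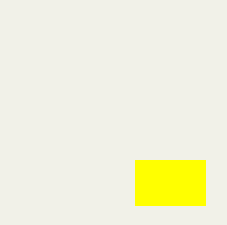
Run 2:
px0 = 135, py0 = 160, px1 = 205, py1 = 205, color = 'yellow'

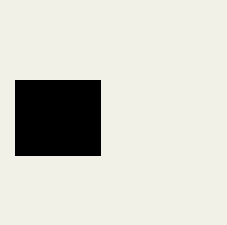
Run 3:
px0 = 15
py0 = 80
px1 = 100
py1 = 155
color = 'black'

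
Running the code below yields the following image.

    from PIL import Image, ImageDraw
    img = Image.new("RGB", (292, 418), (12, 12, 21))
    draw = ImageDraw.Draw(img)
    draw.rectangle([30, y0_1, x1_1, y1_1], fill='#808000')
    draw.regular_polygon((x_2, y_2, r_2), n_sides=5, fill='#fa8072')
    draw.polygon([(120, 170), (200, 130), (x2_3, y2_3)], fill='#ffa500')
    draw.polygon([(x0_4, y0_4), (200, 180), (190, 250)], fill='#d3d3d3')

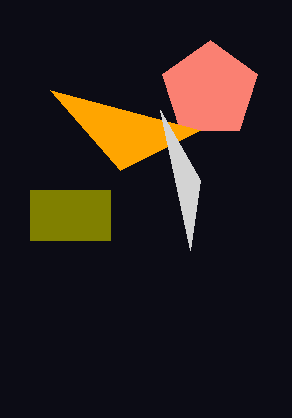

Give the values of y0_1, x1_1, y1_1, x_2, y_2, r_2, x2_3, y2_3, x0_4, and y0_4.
y0_1 = 190
x1_1 = 110
y1_1 = 240
x_2 = 210
y_2 = 90
r_2 = 50
x2_3 = 50
y2_3 = 90
x0_4 = 160
y0_4 = 110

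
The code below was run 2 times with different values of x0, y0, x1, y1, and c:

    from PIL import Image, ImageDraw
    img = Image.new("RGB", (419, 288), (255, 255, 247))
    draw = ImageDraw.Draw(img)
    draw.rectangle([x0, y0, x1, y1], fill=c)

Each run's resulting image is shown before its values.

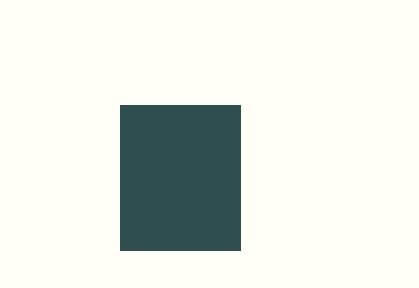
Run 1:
x0 = 120, y0 = 105, x1 = 240, y1 = 250, c = 'darkslategray'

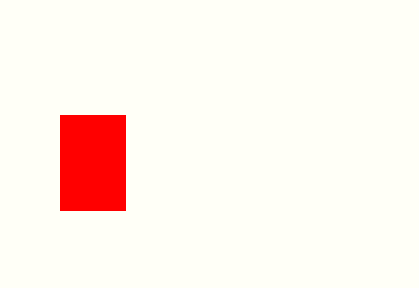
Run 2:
x0 = 60, y0 = 115, x1 = 125, y1 = 210, c = 'red'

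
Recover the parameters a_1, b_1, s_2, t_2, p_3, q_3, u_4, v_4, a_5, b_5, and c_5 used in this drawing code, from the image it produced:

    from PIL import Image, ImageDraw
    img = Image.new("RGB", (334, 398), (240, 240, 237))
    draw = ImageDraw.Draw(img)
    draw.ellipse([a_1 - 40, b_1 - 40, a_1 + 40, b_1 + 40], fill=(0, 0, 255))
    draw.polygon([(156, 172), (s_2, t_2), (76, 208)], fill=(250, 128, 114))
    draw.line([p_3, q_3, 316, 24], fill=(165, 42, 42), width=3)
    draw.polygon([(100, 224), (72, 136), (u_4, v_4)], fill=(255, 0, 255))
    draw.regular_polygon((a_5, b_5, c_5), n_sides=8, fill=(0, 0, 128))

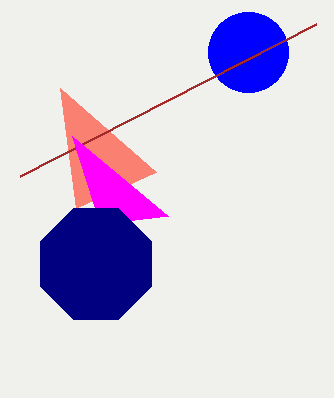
a_1 = 248; b_1 = 52; s_2 = 60; t_2 = 88; p_3 = 20; q_3 = 176; u_4 = 168; v_4 = 216; a_5 = 96; b_5 = 264; c_5 = 60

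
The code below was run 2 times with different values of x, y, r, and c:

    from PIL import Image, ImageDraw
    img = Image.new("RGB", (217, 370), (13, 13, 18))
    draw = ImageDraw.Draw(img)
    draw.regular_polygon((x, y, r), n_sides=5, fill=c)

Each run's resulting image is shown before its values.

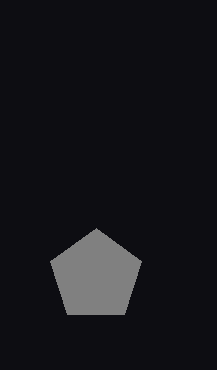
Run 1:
x = 96, y = 276, r = 48, c = 'gray'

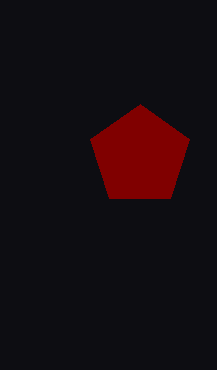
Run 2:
x = 140
y = 156
r = 52
c = 'maroon'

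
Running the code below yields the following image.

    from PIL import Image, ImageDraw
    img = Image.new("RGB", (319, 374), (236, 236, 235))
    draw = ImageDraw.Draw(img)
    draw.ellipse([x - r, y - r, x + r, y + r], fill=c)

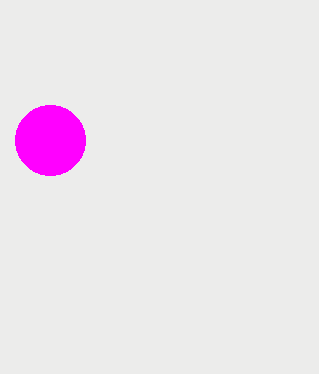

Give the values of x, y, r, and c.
x = 50; y = 140; r = 35; c = 'magenta'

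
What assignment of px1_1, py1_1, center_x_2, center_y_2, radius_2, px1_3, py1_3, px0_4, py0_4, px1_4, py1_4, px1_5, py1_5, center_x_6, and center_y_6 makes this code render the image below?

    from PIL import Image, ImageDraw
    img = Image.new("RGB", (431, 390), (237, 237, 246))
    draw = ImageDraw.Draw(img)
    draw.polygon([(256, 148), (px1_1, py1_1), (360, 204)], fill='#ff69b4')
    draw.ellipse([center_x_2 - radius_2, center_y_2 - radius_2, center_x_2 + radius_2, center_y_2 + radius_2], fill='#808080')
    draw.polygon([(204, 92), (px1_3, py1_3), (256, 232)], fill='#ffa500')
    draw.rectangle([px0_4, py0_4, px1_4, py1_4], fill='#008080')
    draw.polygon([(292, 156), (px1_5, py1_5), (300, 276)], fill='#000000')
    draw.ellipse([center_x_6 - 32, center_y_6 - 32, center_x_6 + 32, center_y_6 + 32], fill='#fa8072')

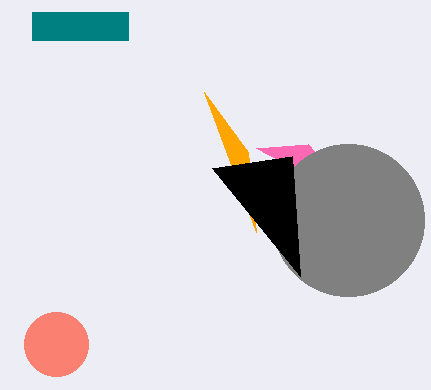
px1_1 = 308
py1_1 = 144
center_x_2 = 348
center_y_2 = 220
radius_2 = 76
px1_3 = 248
py1_3 = 152
px0_4 = 32
py0_4 = 12
px1_4 = 128
py1_4 = 40
px1_5 = 212
py1_5 = 168
center_x_6 = 56
center_y_6 = 344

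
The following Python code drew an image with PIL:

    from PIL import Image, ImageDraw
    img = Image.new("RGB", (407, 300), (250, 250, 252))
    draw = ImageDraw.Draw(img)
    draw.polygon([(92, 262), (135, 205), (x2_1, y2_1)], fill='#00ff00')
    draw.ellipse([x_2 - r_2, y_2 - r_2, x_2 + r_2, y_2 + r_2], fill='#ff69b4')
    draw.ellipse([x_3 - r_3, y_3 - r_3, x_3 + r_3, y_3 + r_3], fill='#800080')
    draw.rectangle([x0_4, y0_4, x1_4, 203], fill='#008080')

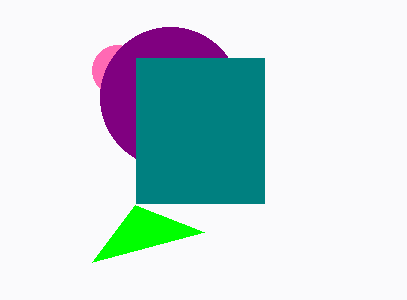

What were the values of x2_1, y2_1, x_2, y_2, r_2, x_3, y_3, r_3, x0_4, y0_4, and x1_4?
x2_1 = 204
y2_1 = 232
x_2 = 117
y_2 = 70
r_2 = 25
x_3 = 170
y_3 = 97
r_3 = 70
x0_4 = 136
y0_4 = 58
x1_4 = 264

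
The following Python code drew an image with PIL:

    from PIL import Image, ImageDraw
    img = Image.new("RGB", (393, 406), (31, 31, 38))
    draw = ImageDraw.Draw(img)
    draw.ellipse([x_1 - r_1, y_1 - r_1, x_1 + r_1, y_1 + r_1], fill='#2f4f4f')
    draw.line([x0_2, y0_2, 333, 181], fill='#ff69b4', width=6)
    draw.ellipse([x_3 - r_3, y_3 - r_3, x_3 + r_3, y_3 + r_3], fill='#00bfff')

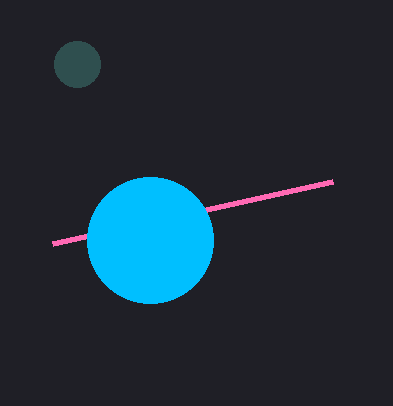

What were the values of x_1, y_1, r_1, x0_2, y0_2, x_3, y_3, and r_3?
x_1 = 77, y_1 = 64, r_1 = 23, x0_2 = 53, y0_2 = 243, x_3 = 150, y_3 = 240, r_3 = 63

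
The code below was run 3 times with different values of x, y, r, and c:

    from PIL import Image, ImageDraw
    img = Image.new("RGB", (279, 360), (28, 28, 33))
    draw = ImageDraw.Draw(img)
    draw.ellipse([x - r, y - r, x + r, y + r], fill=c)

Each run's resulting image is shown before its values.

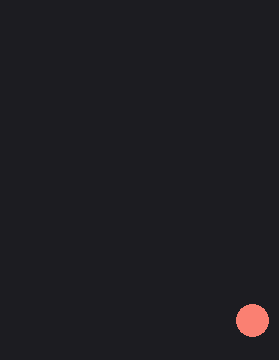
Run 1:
x = 252, y = 320, r = 16, c = 'salmon'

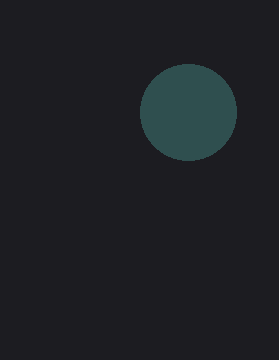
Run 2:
x = 188; y = 112; r = 48; c = 'darkslategray'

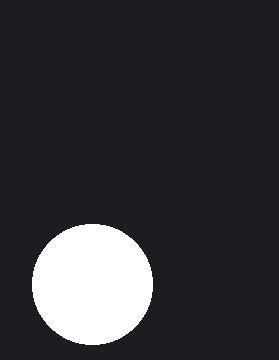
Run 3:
x = 92, y = 284, r = 60, c = 'white'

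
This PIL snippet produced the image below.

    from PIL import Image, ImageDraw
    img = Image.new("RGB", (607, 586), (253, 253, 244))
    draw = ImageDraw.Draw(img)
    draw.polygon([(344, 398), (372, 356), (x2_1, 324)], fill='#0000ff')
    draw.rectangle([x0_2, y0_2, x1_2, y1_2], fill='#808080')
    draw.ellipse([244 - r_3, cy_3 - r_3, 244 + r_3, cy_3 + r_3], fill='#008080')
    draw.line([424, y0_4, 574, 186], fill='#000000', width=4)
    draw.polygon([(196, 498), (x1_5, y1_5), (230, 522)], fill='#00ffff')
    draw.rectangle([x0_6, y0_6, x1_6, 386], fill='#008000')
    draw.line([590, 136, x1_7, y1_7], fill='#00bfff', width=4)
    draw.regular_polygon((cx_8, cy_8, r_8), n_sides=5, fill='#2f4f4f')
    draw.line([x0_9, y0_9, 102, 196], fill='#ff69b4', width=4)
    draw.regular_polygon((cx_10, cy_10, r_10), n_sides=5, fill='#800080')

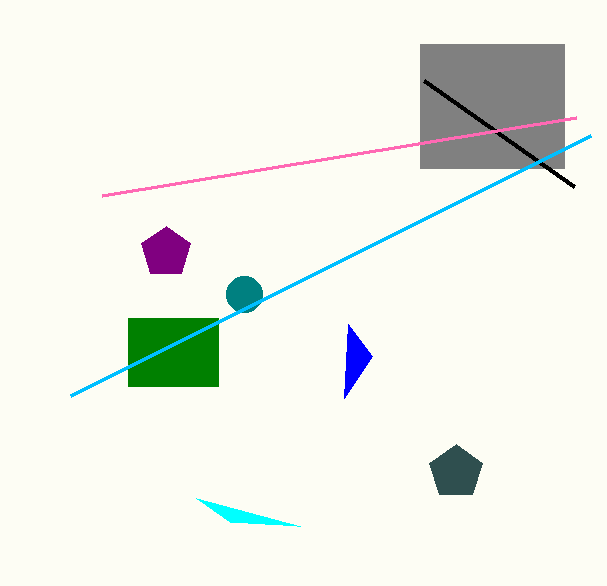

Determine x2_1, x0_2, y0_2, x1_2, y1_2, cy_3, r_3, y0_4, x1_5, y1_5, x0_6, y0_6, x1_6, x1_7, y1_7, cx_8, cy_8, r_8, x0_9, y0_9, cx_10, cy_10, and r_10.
x2_1 = 348; x0_2 = 420; y0_2 = 44; x1_2 = 564; y1_2 = 168; cy_3 = 294; r_3 = 18; y0_4 = 80; x1_5 = 300; y1_5 = 526; x0_6 = 128; y0_6 = 318; x1_6 = 218; x1_7 = 70; y1_7 = 396; cx_8 = 456; cy_8 = 472; r_8 = 28; x0_9 = 576; y0_9 = 118; cx_10 = 166; cy_10 = 252; r_10 = 26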